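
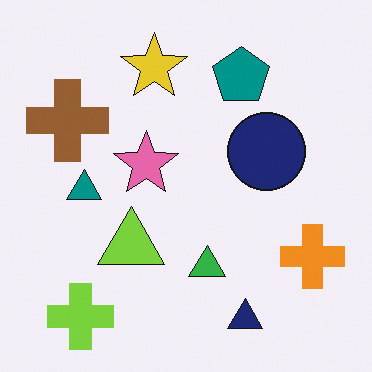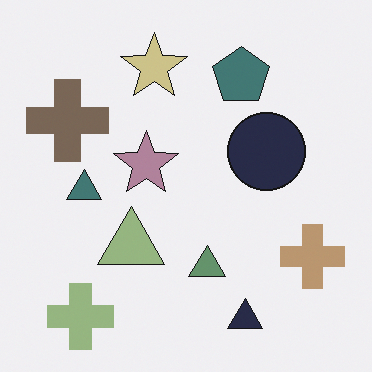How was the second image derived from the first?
The second image is the first heavily desaturated.

All colors are more muted and greyish — a global saturation change.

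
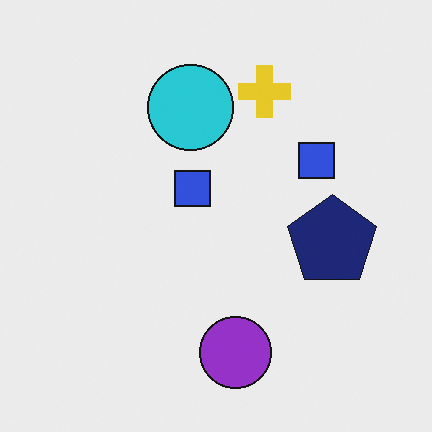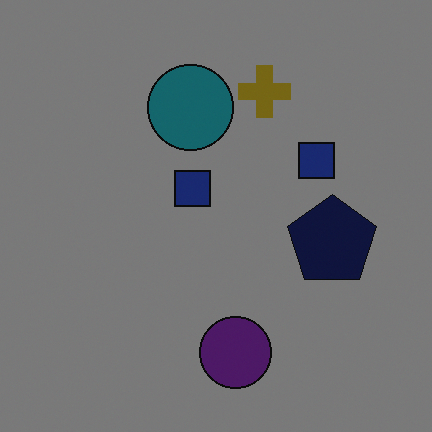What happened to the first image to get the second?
The transformation is: noticeably darkened.

Every pixel — background and shapes alike — is uniformly darkened.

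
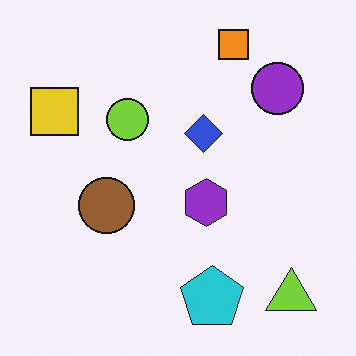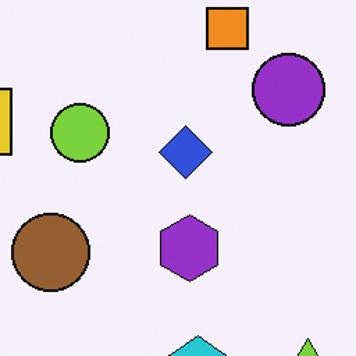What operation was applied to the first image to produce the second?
It was cropped to a modestly smaller region and rescaled.

The visible shapes are larger and the field of view is narrower; shapes near the original edges may be partly or wholly outside the frame — a crop-and-rescale.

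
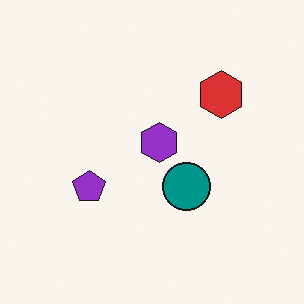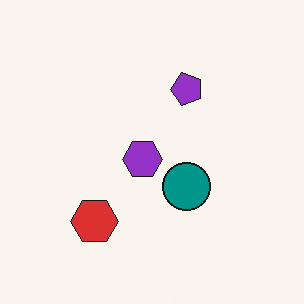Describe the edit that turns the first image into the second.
The transformation is: transposed (reflected across the top-left ↔ bottom-right diagonal).

Shapes have swapped their row and column positions — what was in the top-right is now in the bottom-left — a diagonal reflection.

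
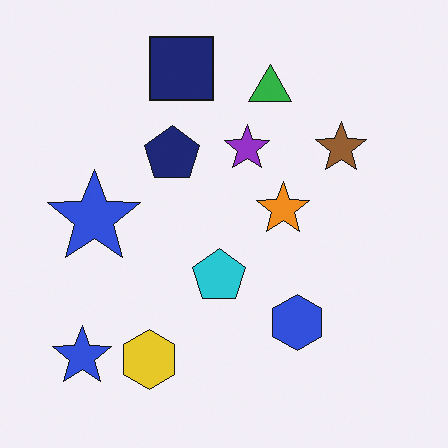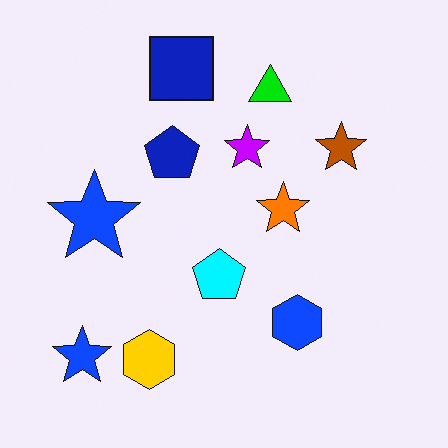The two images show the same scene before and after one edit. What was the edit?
This is the original image made much more vivid (saturation change).

All colors are more vivid — a global saturation change.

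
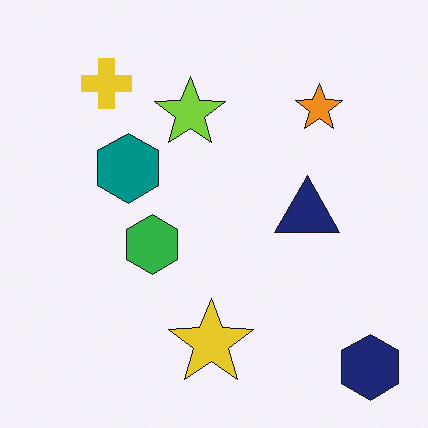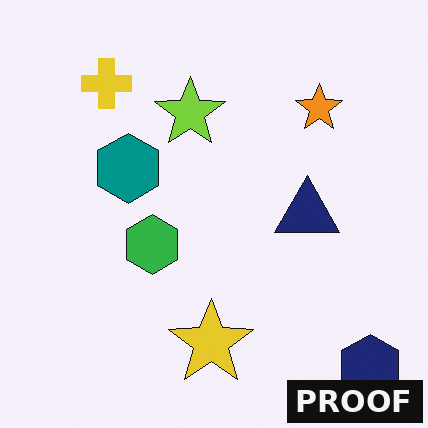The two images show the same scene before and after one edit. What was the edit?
The image was watermarked with the text "PROOF" in the lower-right corner.

A dark label reading "PROOF" appears in the lower-right corner.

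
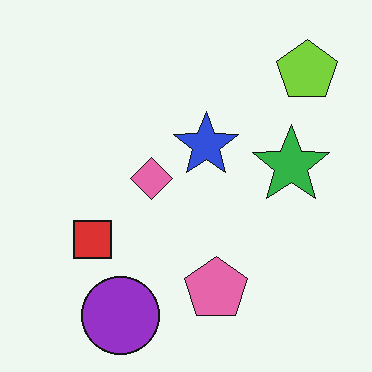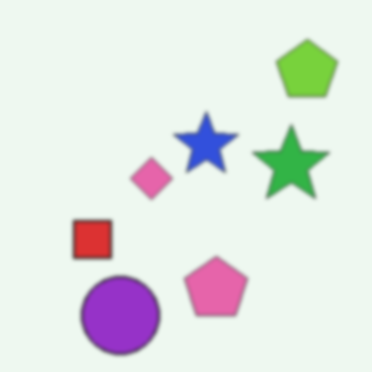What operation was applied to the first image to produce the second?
The second image is the first lightly blurred.

Shape edges and outlines are uniformly softened across the whole image.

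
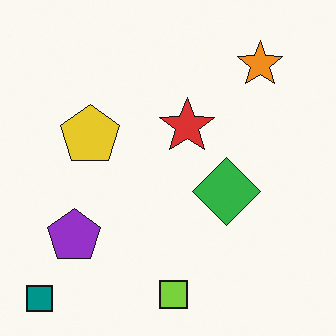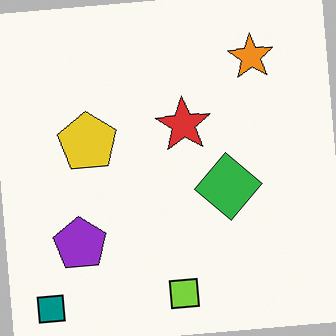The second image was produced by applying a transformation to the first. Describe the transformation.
The image was rotated counter-clockwise by a slight angle.

Every shape is tilted by the same angle and the image corners show triangular fill wedges — a whole-image rotation by a non-right angle.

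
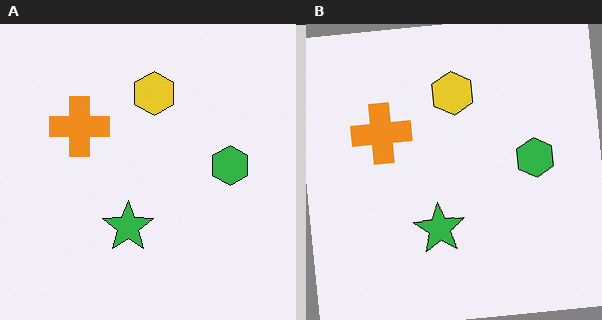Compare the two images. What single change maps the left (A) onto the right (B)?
It was rotated counter-clockwise by a few degrees.

Every shape is tilted by the same angle and the image corners show triangular fill wedges — a whole-image rotation by a non-right angle.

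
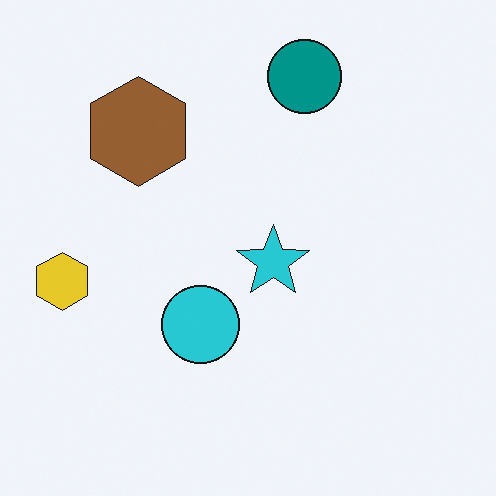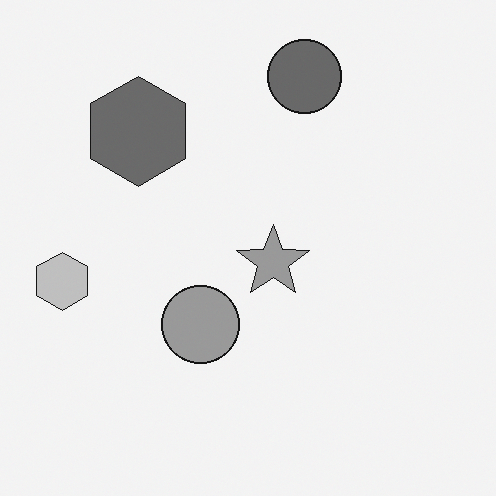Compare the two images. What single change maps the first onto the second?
It was converted to grayscale.

All color is removed — every shape is now a shade of grey.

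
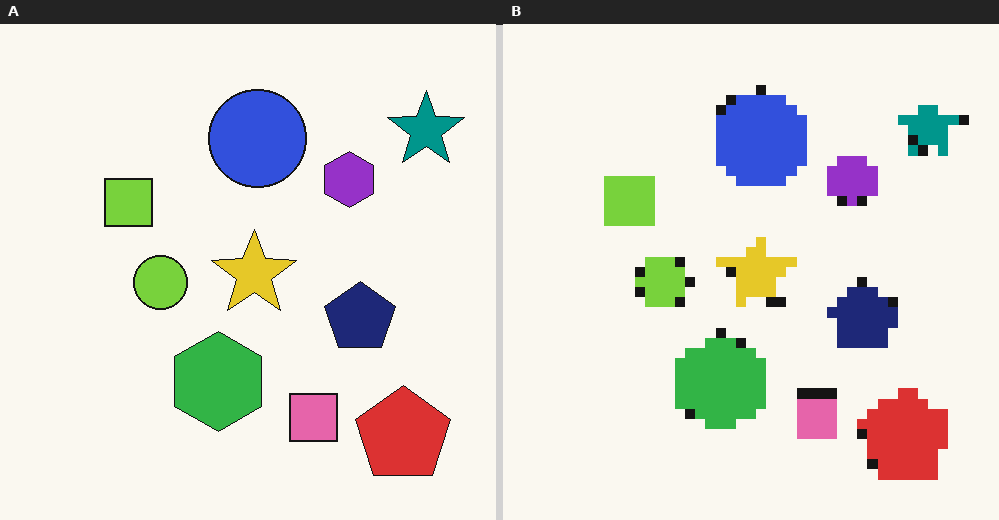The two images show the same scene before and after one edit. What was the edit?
Heavily pixelated into large blocks.

Shapes are reduced to large square blocks; fine edges and outlines are lost — a downscale-then-upscale (mosaic) effect.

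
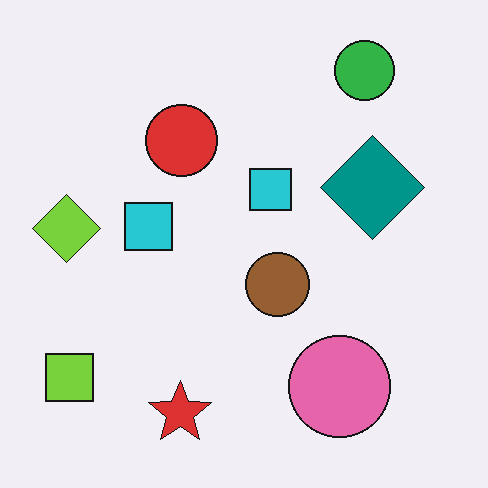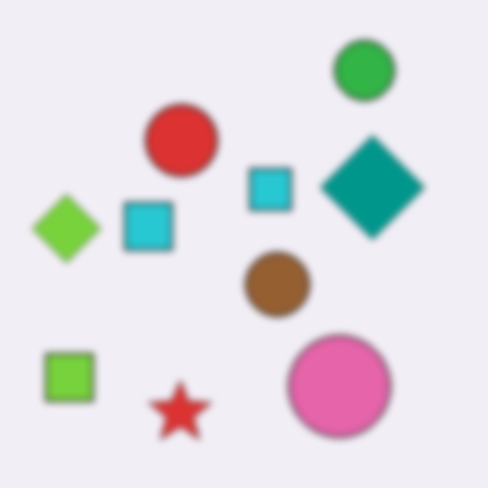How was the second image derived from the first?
This is the original image noticeably gaussian-blurred.

Shape edges and outlines are uniformly softened across the whole image.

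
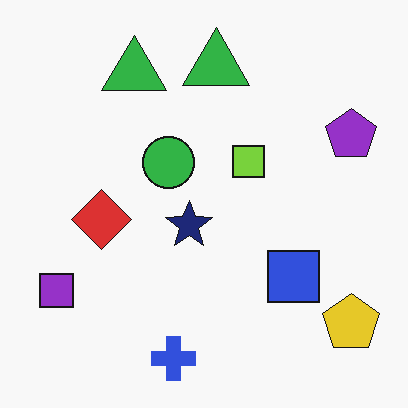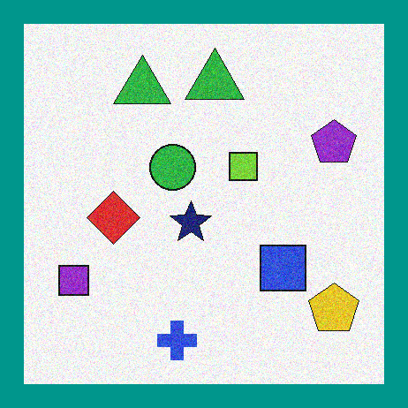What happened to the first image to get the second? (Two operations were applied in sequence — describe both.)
The image was degraded with moderate additive noise, then framed with a teal border.

Random speckle covers the whole image, including the flat background. A solid teal frame runs around the edge of the second image, with the content slightly shrunk inside it.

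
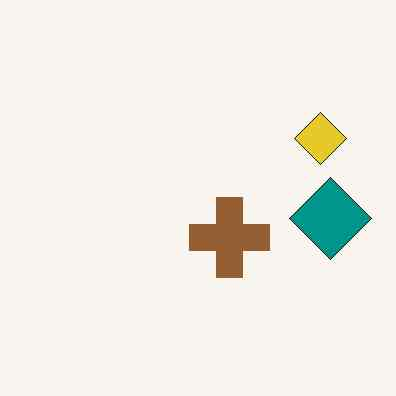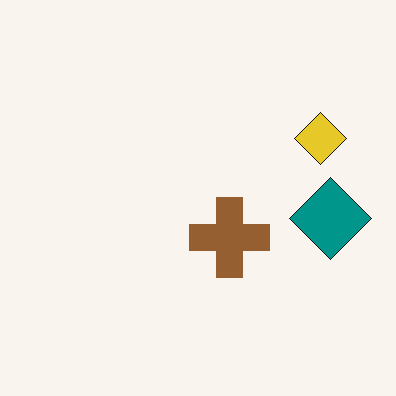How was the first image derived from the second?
This is the original image given moderate JPEG compression.

Blocky 8×8 compression artifacts appear around shape edges and the flat background shows ringing — characteristic JPEG degradation.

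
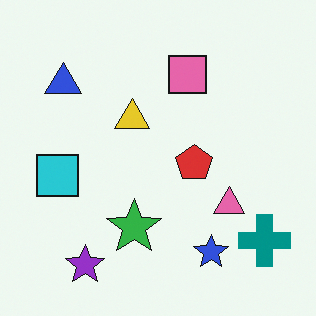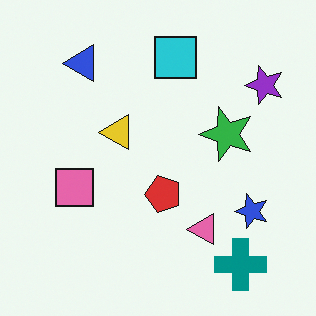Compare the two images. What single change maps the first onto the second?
Transposed (reflected across the top-left ↔ bottom-right diagonal).

Shapes have swapped their row and column positions — what was in the top-right is now in the bottom-left — a diagonal reflection.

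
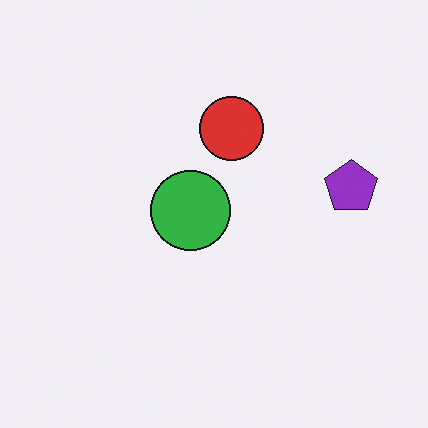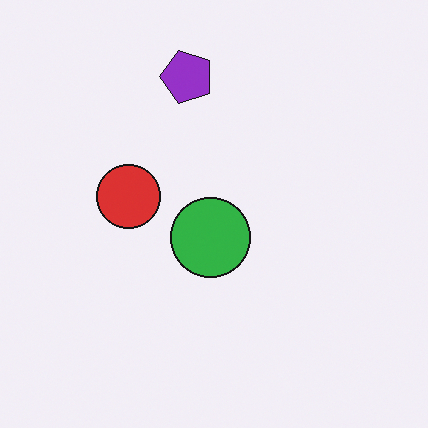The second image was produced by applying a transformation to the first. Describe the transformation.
The image was rotated 90° counter-clockwise.

The purple pentagon sits in the right of the first image and the top of the second — consistent with a whole-image 90° counter-clockwise rotation.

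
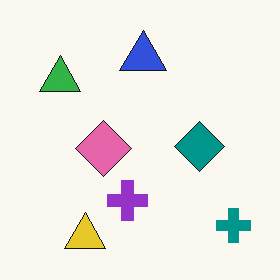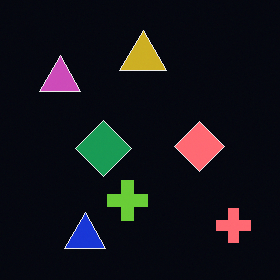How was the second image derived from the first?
It was color-inverted (negative).

The light background has become dark and every shape's color is its complement — a photographic negative.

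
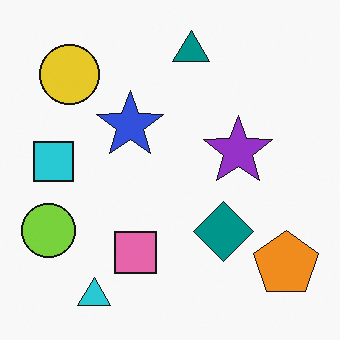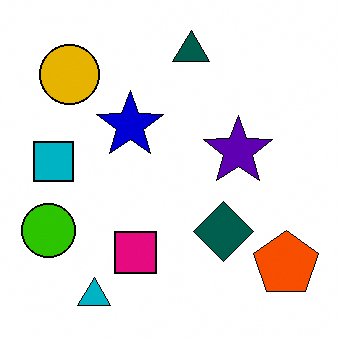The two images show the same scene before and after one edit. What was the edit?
It was boosted in contrast.

Tones are pushed away from mid-grey across the whole image — a global contrast change.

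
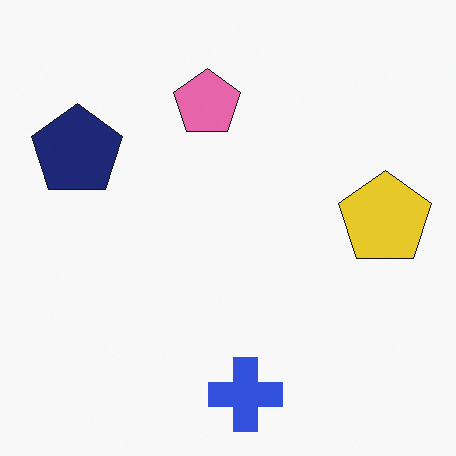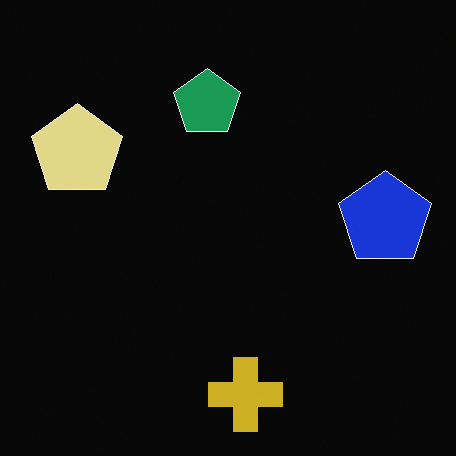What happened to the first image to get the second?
This is the original image color-inverted (negative).

The light background has become dark and every shape's color is its complement — a photographic negative.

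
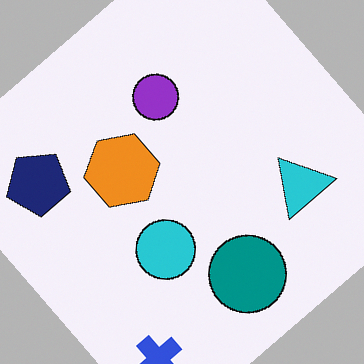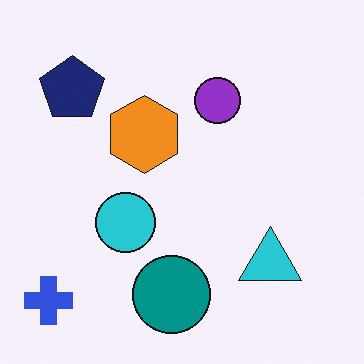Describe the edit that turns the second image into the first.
The image was rotated counter-clockwise by a large amount — several tens of degrees.

Every shape is tilted by the same angle and the image corners show triangular fill wedges — a whole-image rotation by a non-right angle.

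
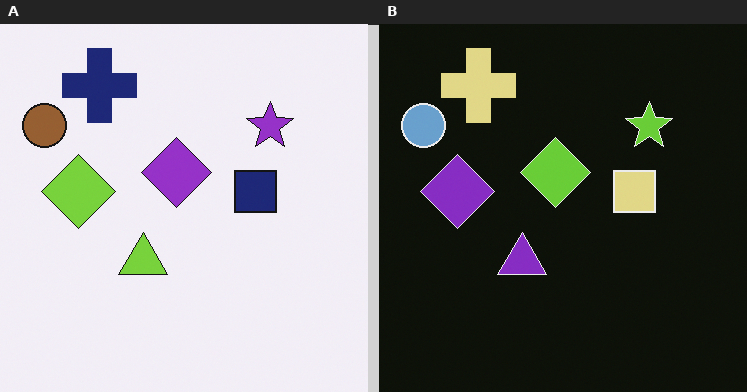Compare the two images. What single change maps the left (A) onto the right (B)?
The transformation is: color-inverted (negative).

The light background has become dark and every shape's color is its complement — a photographic negative.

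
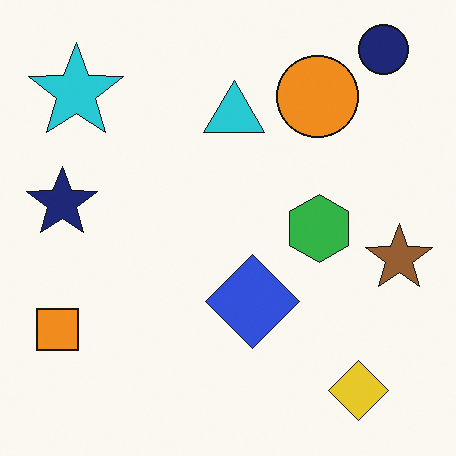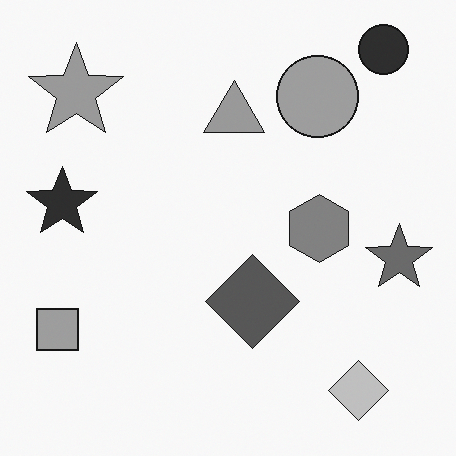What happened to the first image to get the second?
The second image is the first converted to grayscale.

All color is removed — every shape is now a shade of grey.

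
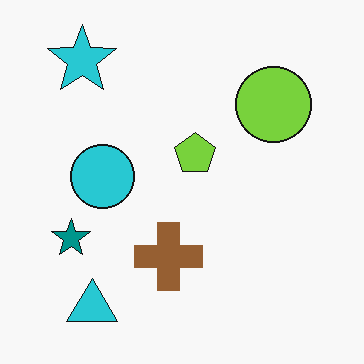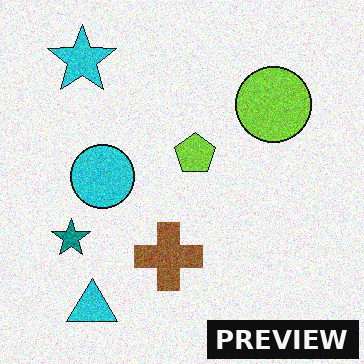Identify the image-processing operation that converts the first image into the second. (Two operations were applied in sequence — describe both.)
This is the original image degraded with moderate additive noise, then watermarked with the text "PREVIEW" in the lower-right corner.

Random speckle covers the whole image, including the flat background. A dark label reading "PREVIEW" appears in the lower-right corner.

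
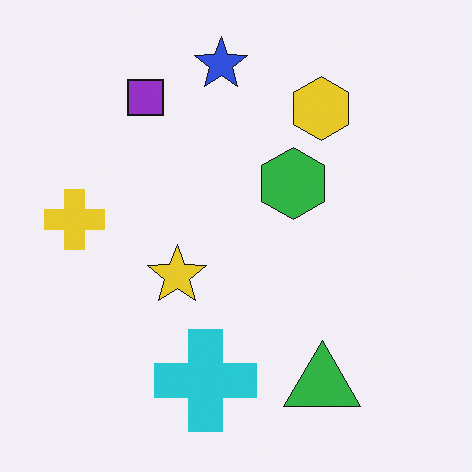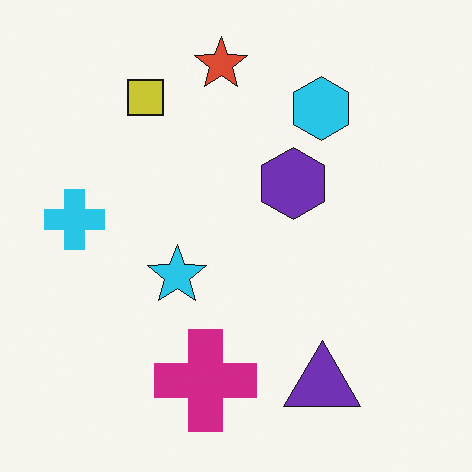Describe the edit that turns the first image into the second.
The second image is the first hue-shifted through roughly a third of the color wheel.

Every shape's color has rotated by the same amount around the hue wheel — a uniform hue shift.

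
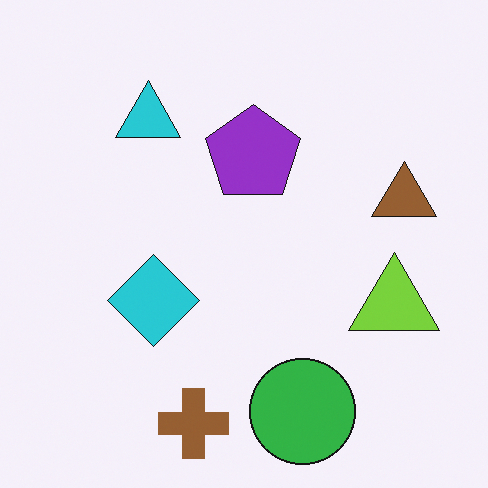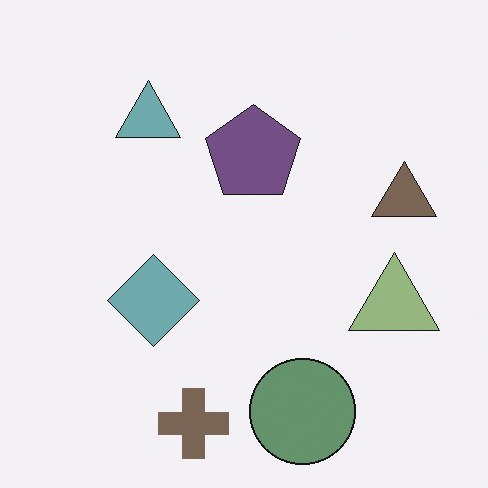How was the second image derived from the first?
This is the original image heavily desaturated.

All colors are more muted and greyish — a global saturation change.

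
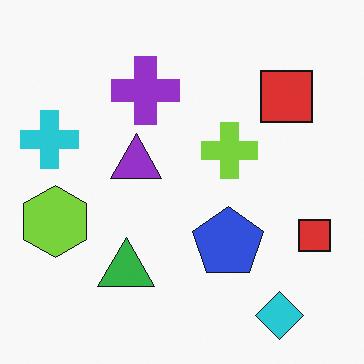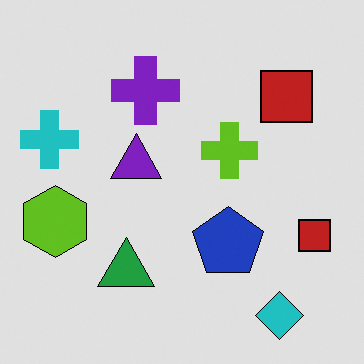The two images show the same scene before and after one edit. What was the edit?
The image was moderately posterized.

Each flat color has snapped to a coarser quantized level — most visibly, the near-white background has dropped to a flat grey.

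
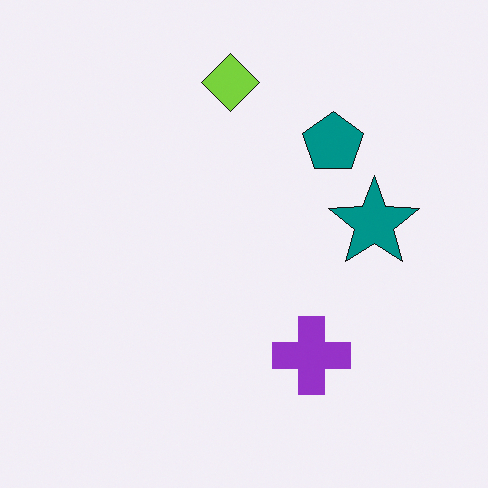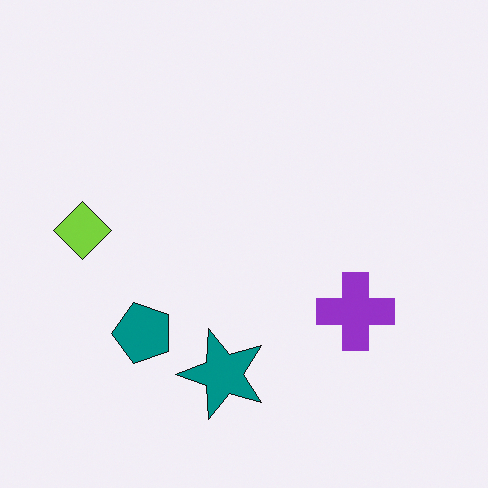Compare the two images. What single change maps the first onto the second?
The image was transposed (reflected across the top-left ↔ bottom-right diagonal).

Shapes have swapped their row and column positions — what was in the top-right is now in the bottom-left — a diagonal reflection.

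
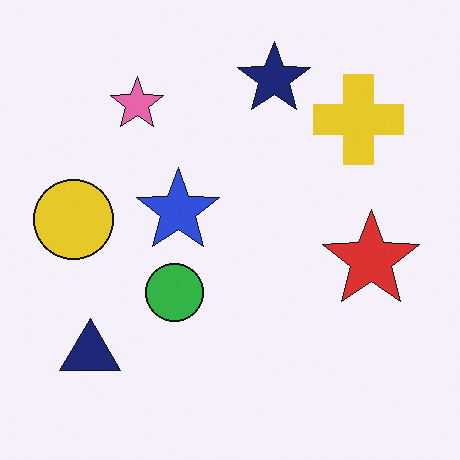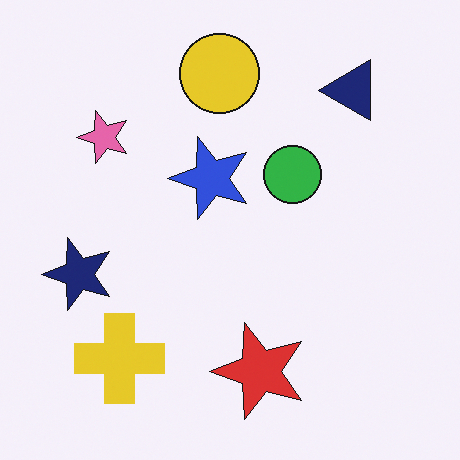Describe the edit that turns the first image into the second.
The transformation is: transposed (reflected across the top-left ↔ bottom-right diagonal).

Shapes have swapped their row and column positions — what was in the top-right is now in the bottom-left — a diagonal reflection.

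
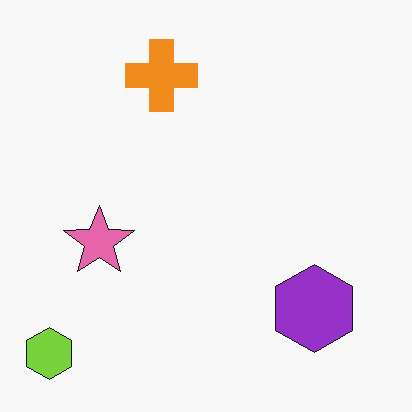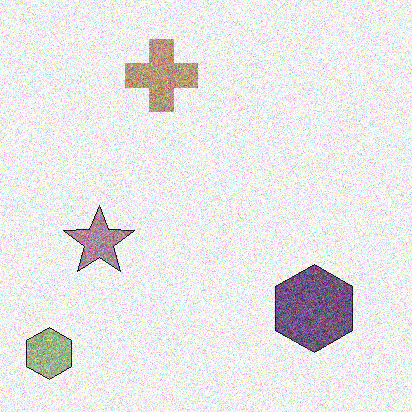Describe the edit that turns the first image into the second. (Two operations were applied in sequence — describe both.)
It was heavily desaturated, then degraded with strong gaussian noise.

All colors are more muted and greyish — a global saturation change. Random speckle covers the whole image, including the flat background.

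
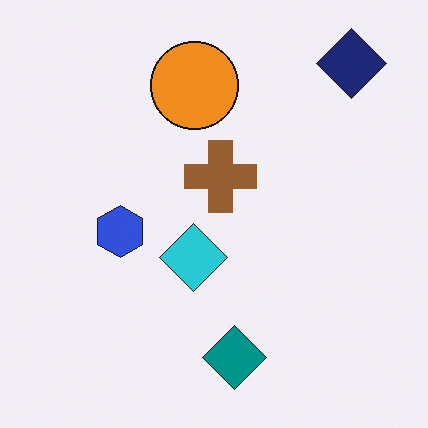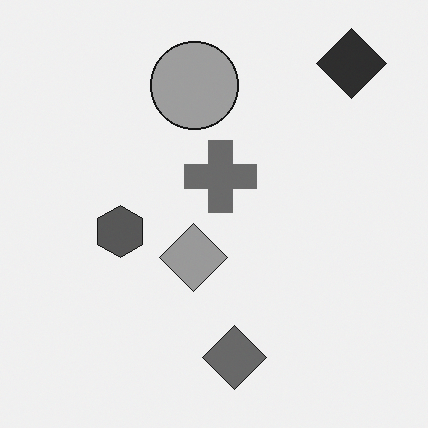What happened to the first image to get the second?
The image was converted to grayscale.

All color is removed — every shape is now a shade of grey.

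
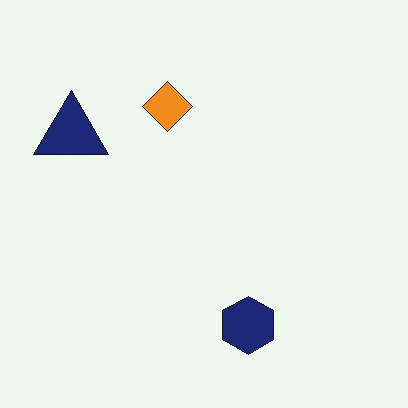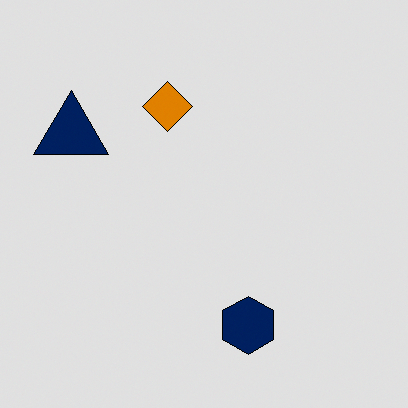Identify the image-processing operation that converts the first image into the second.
The image was moderately posterized.

Each flat color has snapped to a coarser quantized level — most visibly, the near-white background has dropped to a flat grey.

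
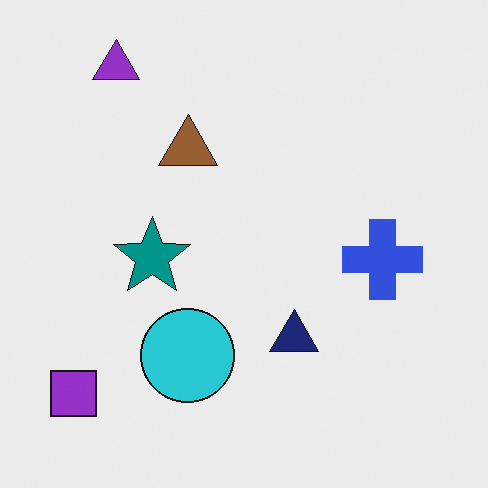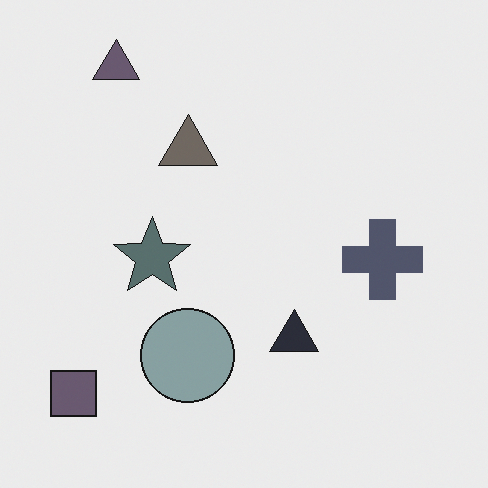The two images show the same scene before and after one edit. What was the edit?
The transformation is: made much more muted (saturation change).

All colors are more muted and greyish — a global saturation change.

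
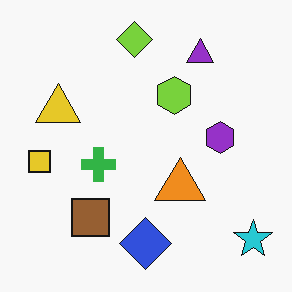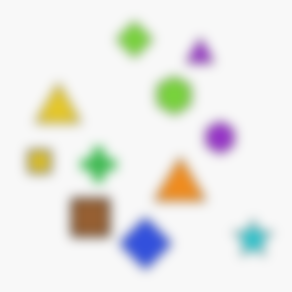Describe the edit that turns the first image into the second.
The transformation is: heavily blurred.

Shape edges and outlines are uniformly softened across the whole image.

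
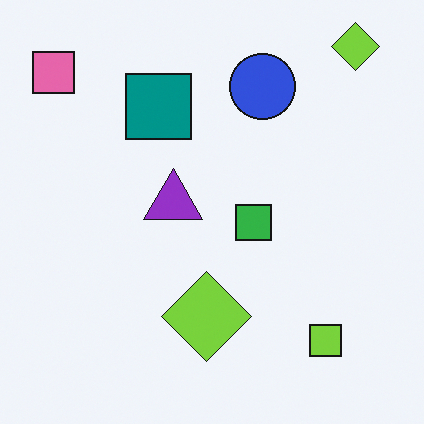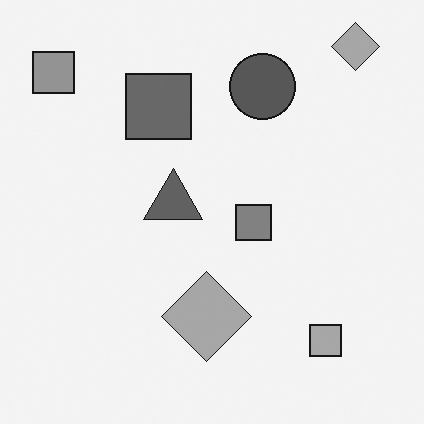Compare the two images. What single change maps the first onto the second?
The second image is the first converted to grayscale.

All color is removed — every shape is now a shade of grey.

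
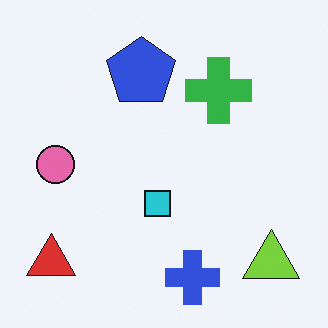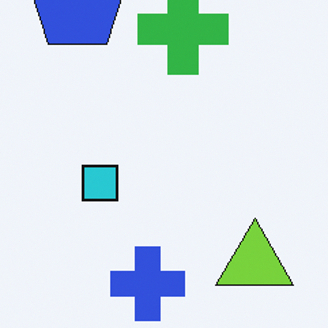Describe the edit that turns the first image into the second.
This is the original image cropped slightly and scaled back up.

The visible shapes are larger and the field of view is narrower; shapes near the original edges may be partly or wholly outside the frame — a crop-and-rescale.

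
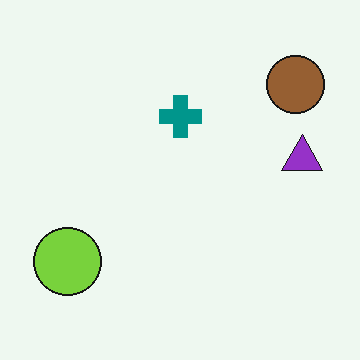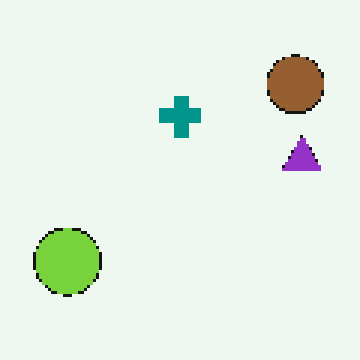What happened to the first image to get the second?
The transformation is: lightly pixelated (a mild mosaic effect).

Shapes are reduced to large square blocks; fine edges and outlines are lost — a downscale-then-upscale (mosaic) effect.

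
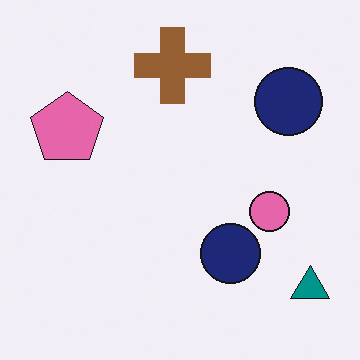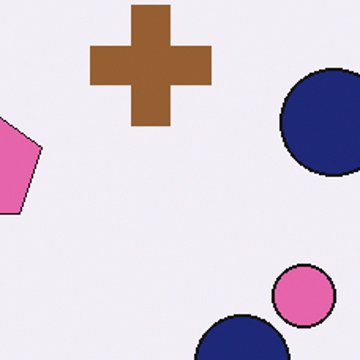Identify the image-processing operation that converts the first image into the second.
This is the original image cropped to a modestly smaller region and rescaled.

The visible shapes are larger and the field of view is narrower; shapes near the original edges may be partly or wholly outside the frame — a crop-and-rescale.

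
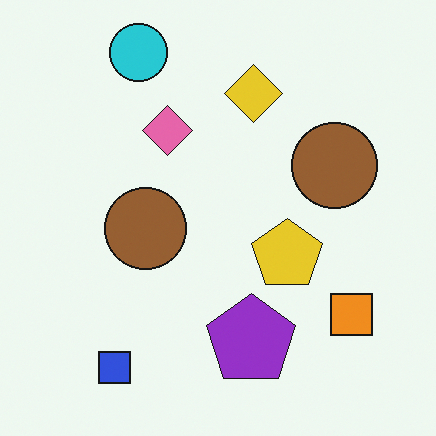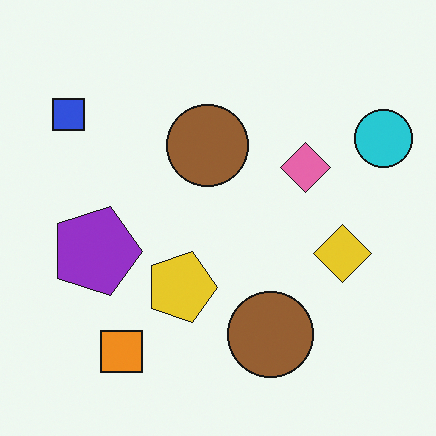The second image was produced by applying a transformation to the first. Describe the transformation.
Rotated 90° clockwise.

The cyan circle sits in the top-left of the first image and the top-right of the second — consistent with a whole-image 90° clockwise rotation.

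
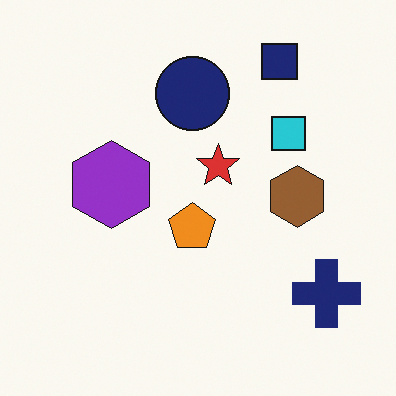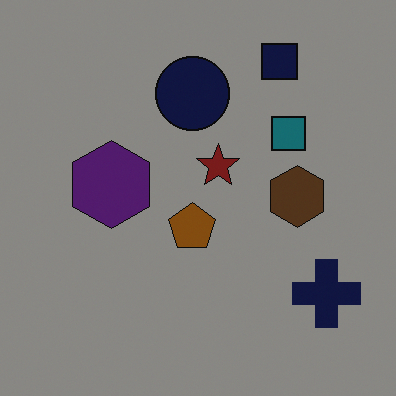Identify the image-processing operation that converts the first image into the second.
The transformation is: substantially darkened.

Every pixel — background and shapes alike — is uniformly darkened.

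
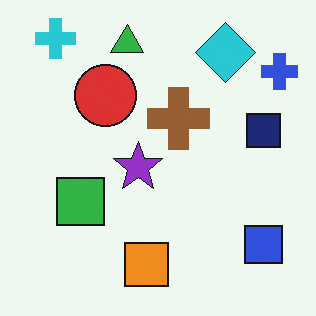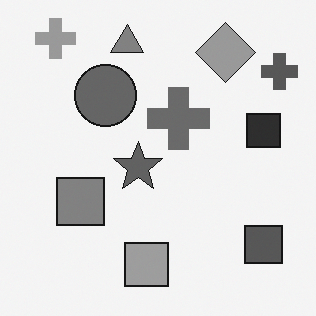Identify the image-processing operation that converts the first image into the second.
This is the original image converted to grayscale.

All color is removed — every shape is now a shade of grey.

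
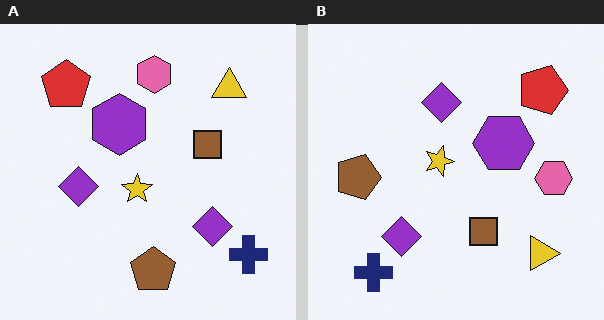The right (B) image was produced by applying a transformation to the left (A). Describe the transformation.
The right (B) image is the left (A) rotated 90° clockwise.

The navy cross sits in the bottom-right of the left (A) image and the bottom-left of the right (B) — consistent with a whole-image 90° clockwise rotation.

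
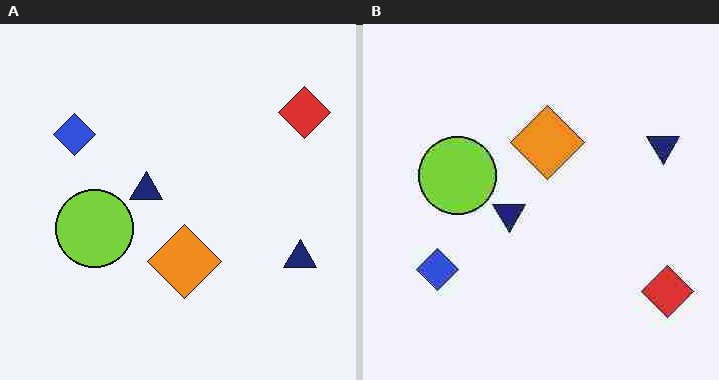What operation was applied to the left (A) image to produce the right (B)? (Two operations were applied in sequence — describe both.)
Flipped vertically (top ↔ bottom), then heavily JPEG-compressed with obvious blocking artifacts.

The red diamond is in the top-right of the left (A) image and the bottom-right of the right (B) — shapes on opposite sides of the horizontal midline have swapped in a mirror flip. Blocky 8×8 compression artifacts appear around shape edges and the flat background shows ringing — characteristic JPEG degradation.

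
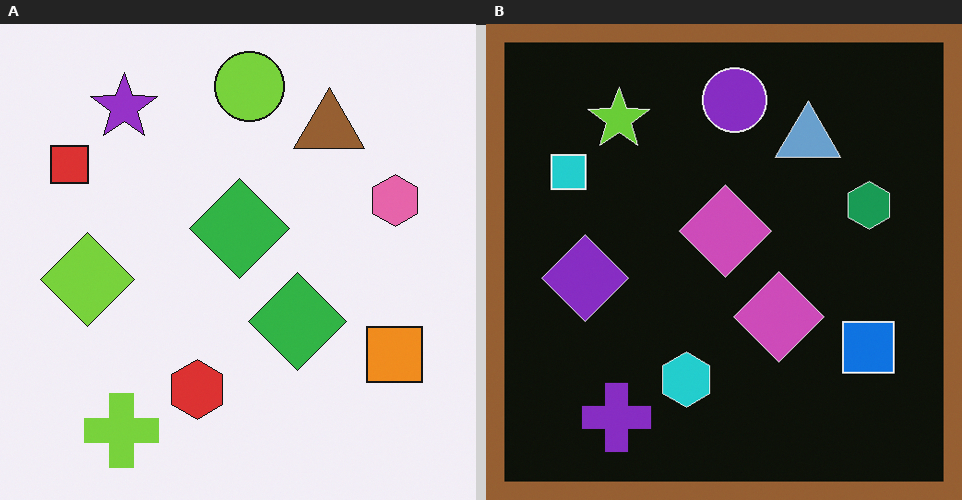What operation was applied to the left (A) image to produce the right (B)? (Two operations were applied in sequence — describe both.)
Color-inverted (negative), then framed with a brown border.

The light background has become dark and every shape's color is its complement — a photographic negative. A solid brown frame runs around the edge of the right (B) image, with the content slightly shrunk inside it.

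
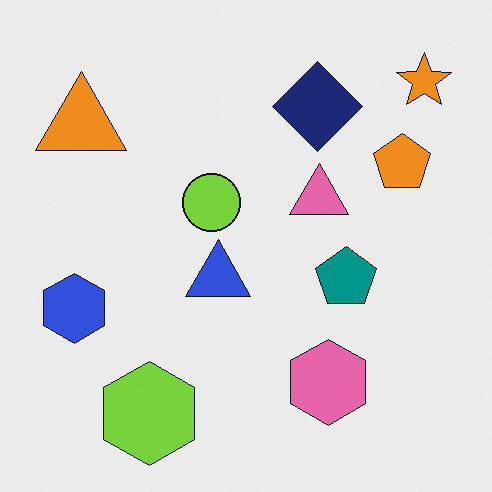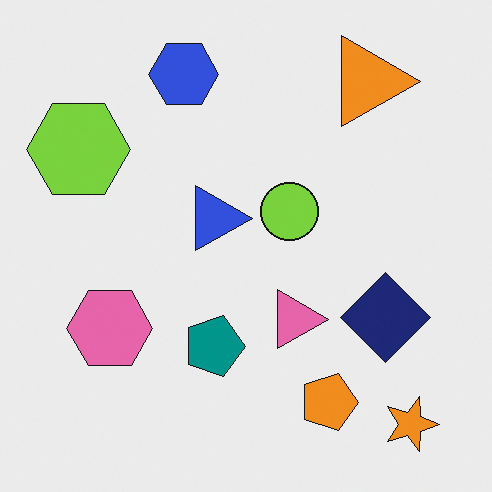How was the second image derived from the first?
Rotated 90° clockwise.

The orange star sits in the top-right of the first image and the bottom-right of the second — consistent with a whole-image 90° clockwise rotation.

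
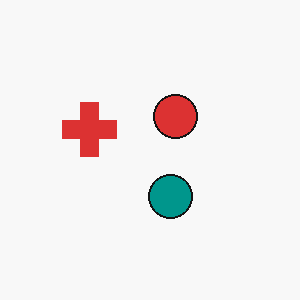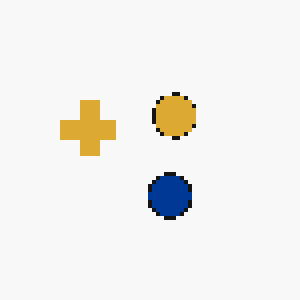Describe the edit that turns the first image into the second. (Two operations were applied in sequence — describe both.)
It was lightly pixelated (a mild mosaic effect), then hue-shifted slightly.

Shapes are reduced to large square blocks; fine edges and outlines are lost — a downscale-then-upscale (mosaic) effect. Every shape's color has rotated by the same amount around the hue wheel — a uniform hue shift.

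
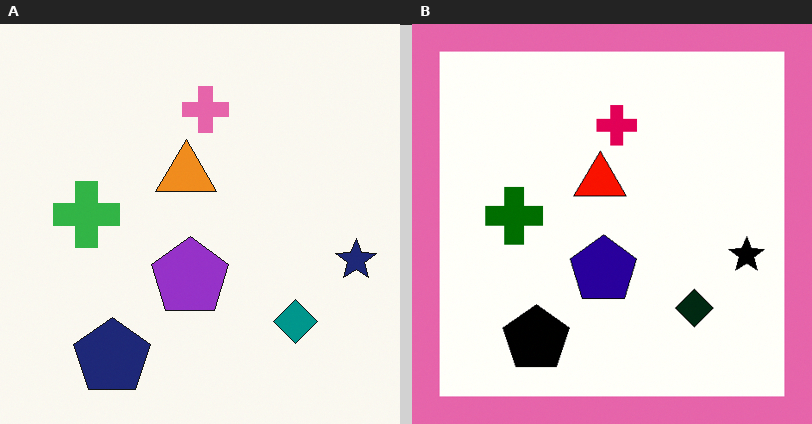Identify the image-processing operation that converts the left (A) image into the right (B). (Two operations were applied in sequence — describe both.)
It was given much higher contrast, then framed with a pink border.

Tones are pushed away from mid-grey across the whole image — a global contrast change. A solid pink frame runs around the edge of the right (B) image, with the content slightly shrunk inside it.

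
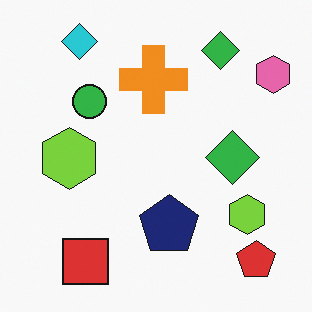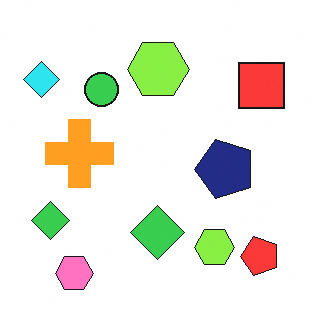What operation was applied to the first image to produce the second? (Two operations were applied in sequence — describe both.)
The second image is the first slightly brightened, then transposed (reflected across the top-left ↔ bottom-right diagonal).

Every pixel — background and shapes alike — is uniformly brightened. Shapes have swapped their row and column positions — what was in the top-right is now in the bottom-left — a diagonal reflection.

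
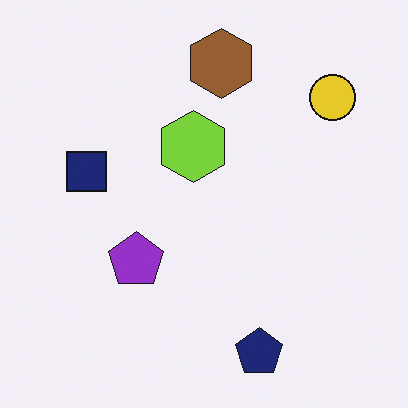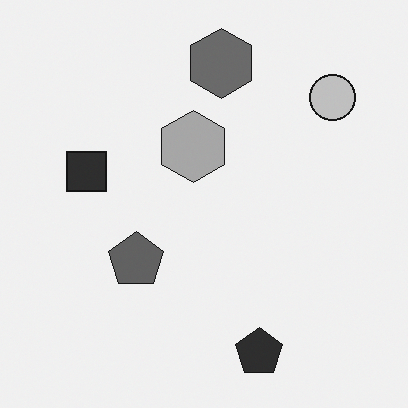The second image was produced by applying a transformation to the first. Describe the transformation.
The second image is the first converted to grayscale.

All color is removed — every shape is now a shade of grey.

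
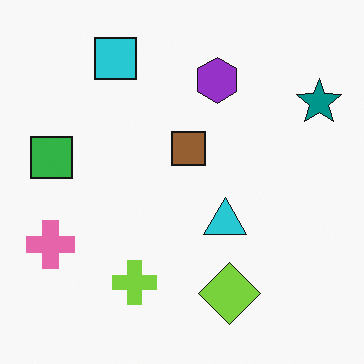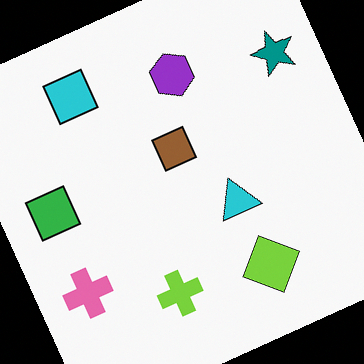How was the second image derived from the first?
The second image is the first rotated counter-clockwise by a moderate amount.

Every shape is tilted by the same angle and the image corners show triangular fill wedges — a whole-image rotation by a non-right angle.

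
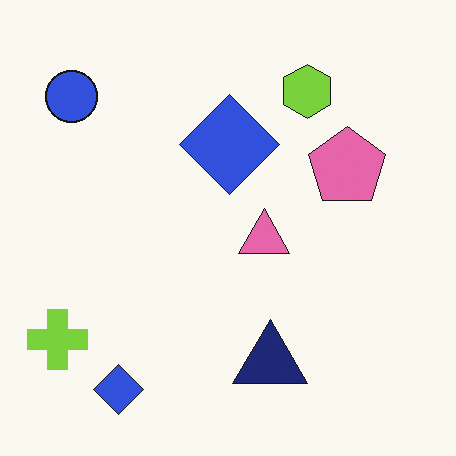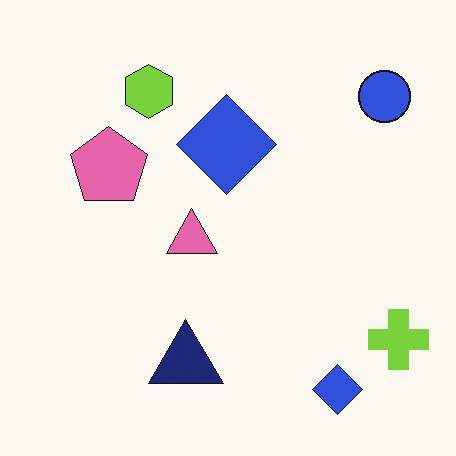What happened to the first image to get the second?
It was flipped horizontally (left ↔ right).

The lime cross is in the bottom-left of the first image and the bottom-right of the second — shapes on opposite sides of the vertical midline have swapped in a mirror flip.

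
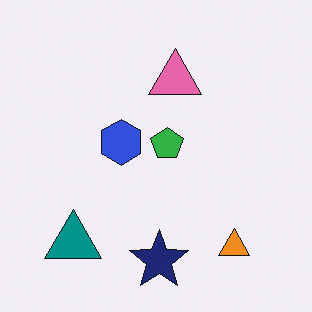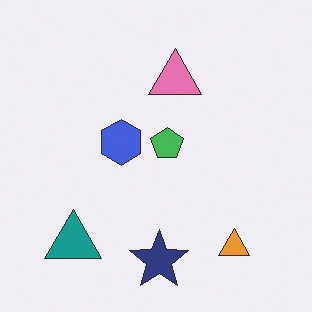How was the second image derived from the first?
It was given slightly reduced contrast.

Tones are pushed toward mid-grey across the whole image — a global contrast change.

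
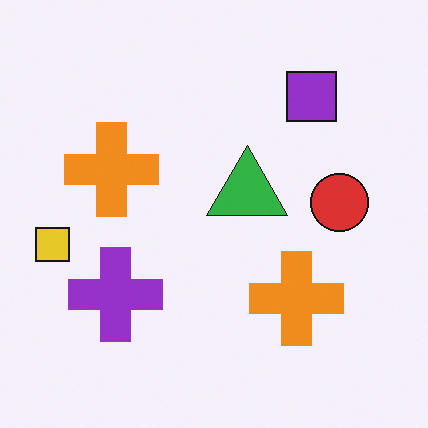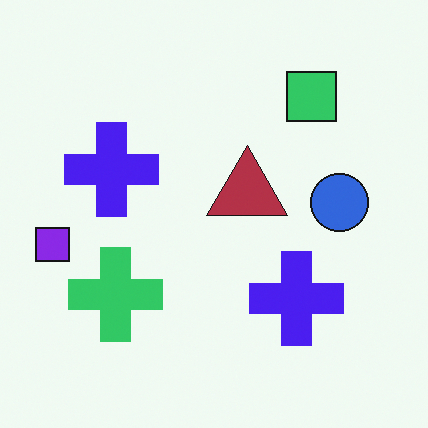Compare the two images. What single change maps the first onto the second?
This is the original image hue-shifted by a large amount.

Every shape's color has rotated by the same amount around the hue wheel — a uniform hue shift.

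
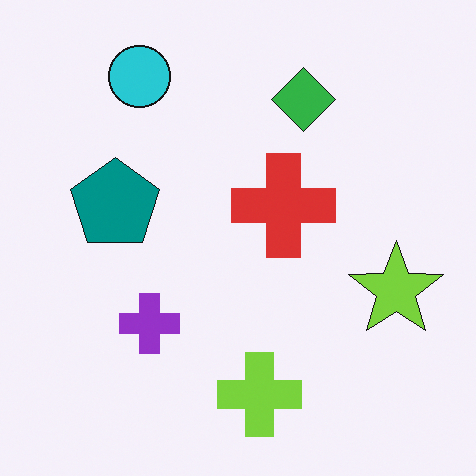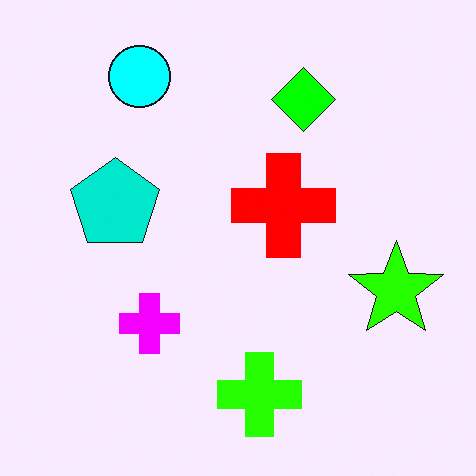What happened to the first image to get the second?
It was made much more vivid (saturation change).

All colors are more vivid — a global saturation change.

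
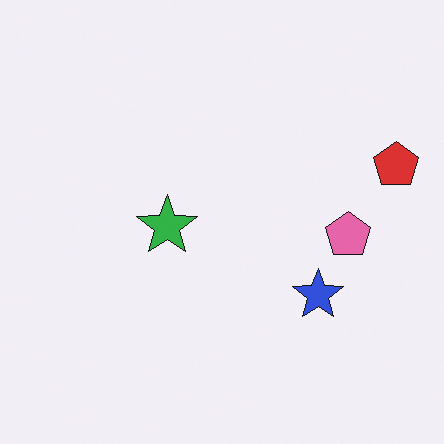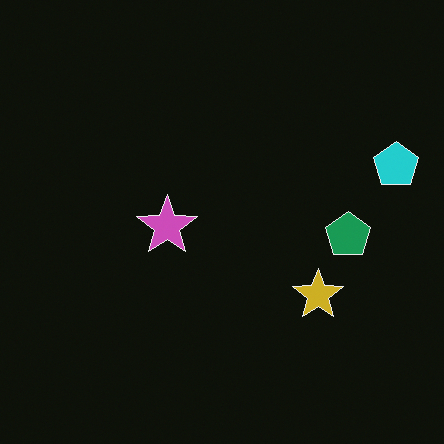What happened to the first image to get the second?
The image was color-inverted (negative).

The light background has become dark and every shape's color is its complement — a photographic negative.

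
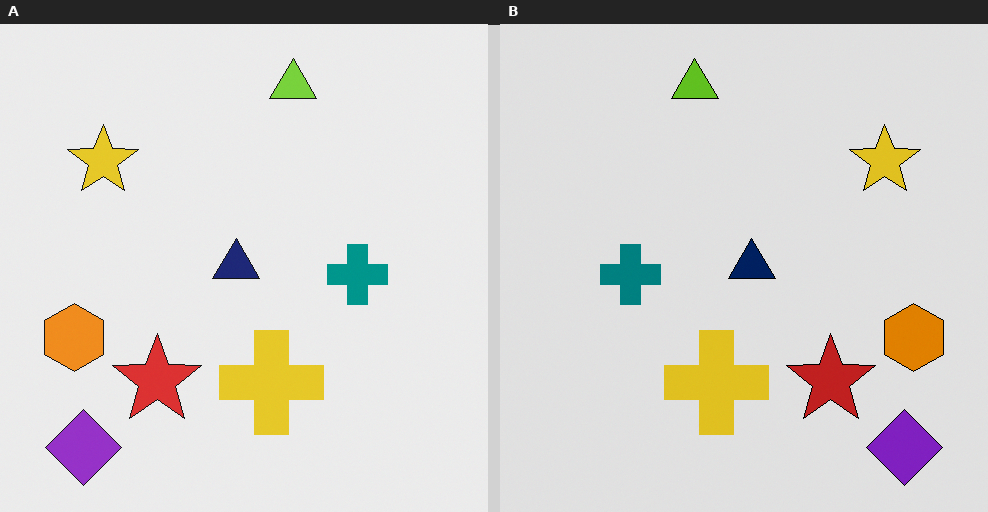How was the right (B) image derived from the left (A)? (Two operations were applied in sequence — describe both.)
Flipped horizontally (left ↔ right), then posterized to a reduced palette.

The orange hexagon is in the left of the left (A) image and the right of the right (B) — shapes on opposite sides of the vertical midline have swapped in a mirror flip. Each flat color has snapped to a coarser quantized level — most visibly, the near-white background has dropped to a flat grey.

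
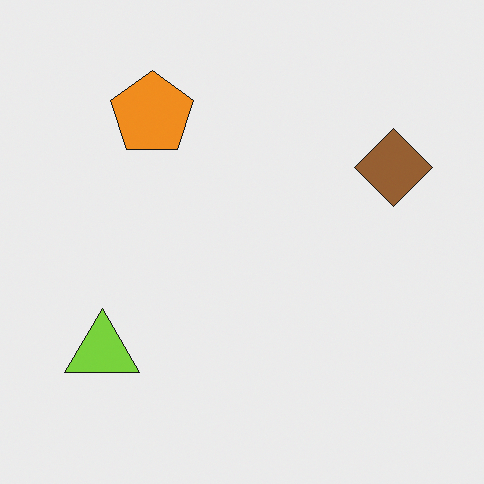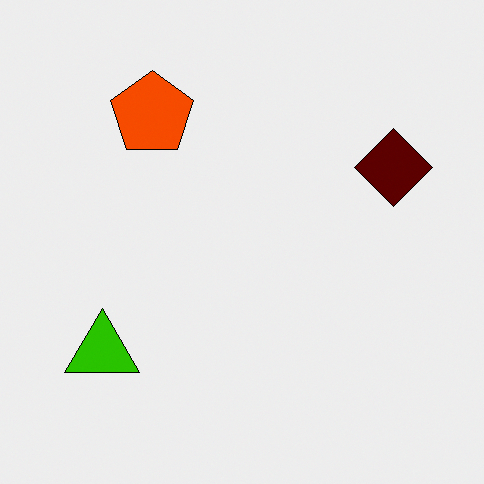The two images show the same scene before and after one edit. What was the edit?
The image was boosted in contrast.

Tones are pushed away from mid-grey across the whole image — a global contrast change.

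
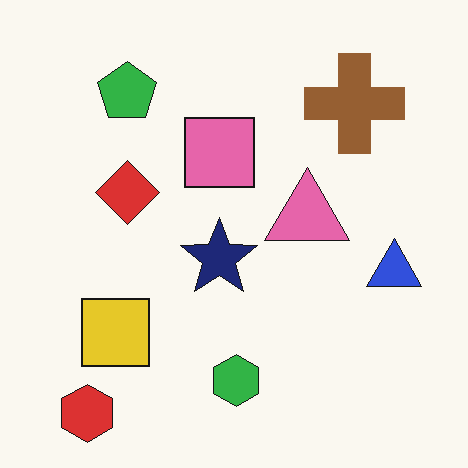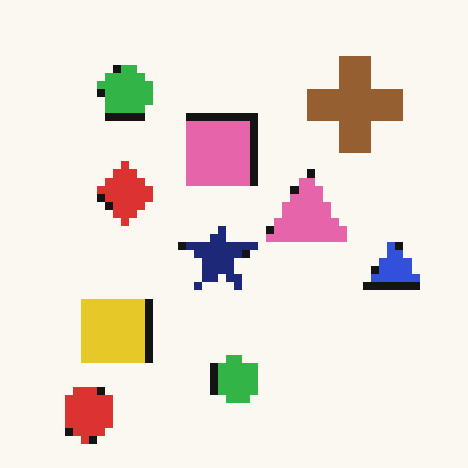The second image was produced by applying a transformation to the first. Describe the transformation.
The second image is the first pixelated into visible square blocks.

Shapes are reduced to large square blocks; fine edges and outlines are lost — a downscale-then-upscale (mosaic) effect.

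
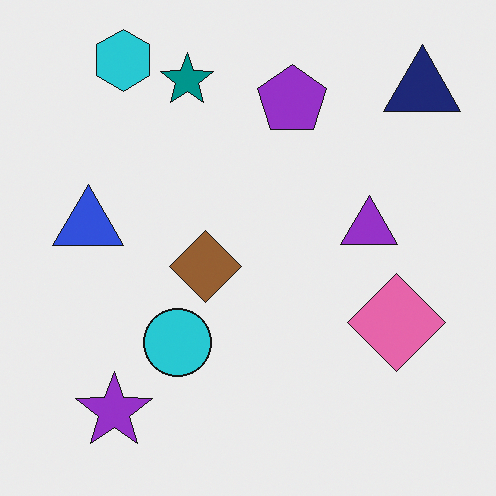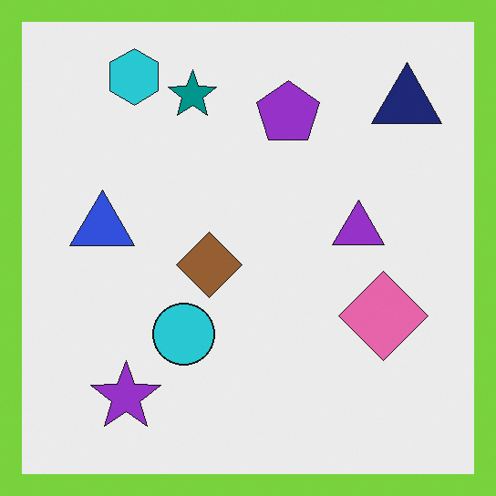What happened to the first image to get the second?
The second image is the first framed with a lime border.

A solid lime frame runs around the edge of the second image, with the content slightly shrunk inside it.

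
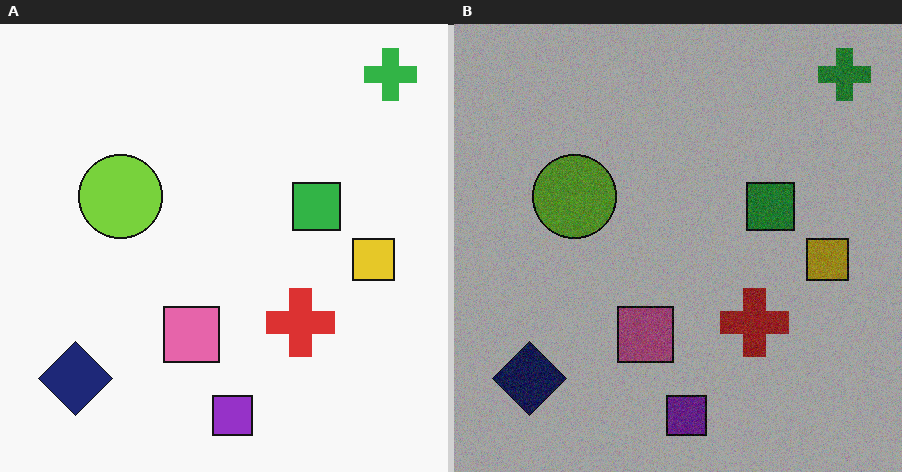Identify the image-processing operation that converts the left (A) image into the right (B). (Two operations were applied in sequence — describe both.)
This is the original image degraded with moderate additive noise, then darkened a lot.

Random speckle covers the whole image, including the flat background. Every pixel — background and shapes alike — is uniformly darkened.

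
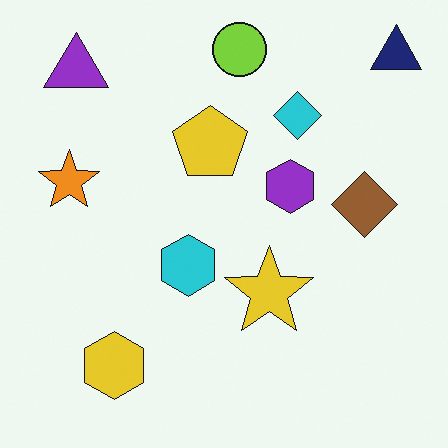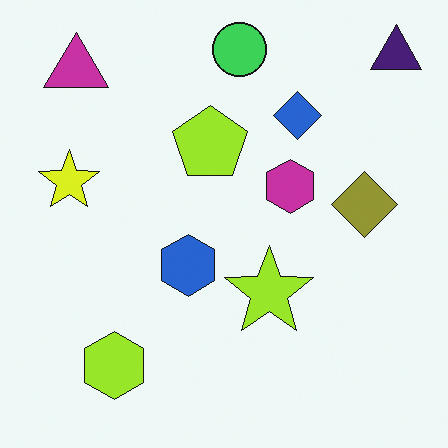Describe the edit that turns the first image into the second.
The transformation is: hue-shifted by a small amount.

Every shape's color has rotated by the same amount around the hue wheel — a uniform hue shift.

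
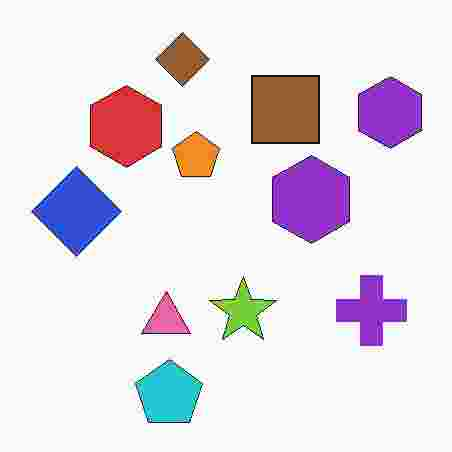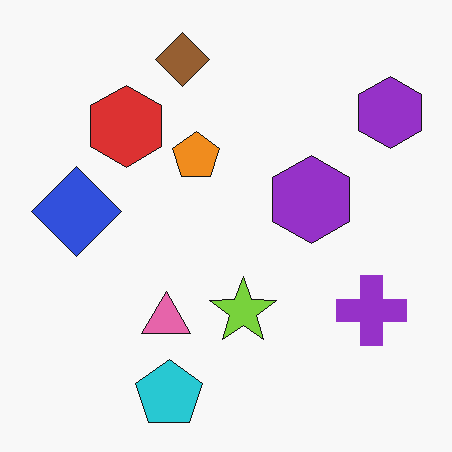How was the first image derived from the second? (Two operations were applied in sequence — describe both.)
This is the original image degraded with heavy JPEG compression, then overlaid with an additional brown square.

Blocky 8×8 compression artifacts appear around shape edges and the flat background shows ringing — characteristic JPEG degradation. A brown square appears in the first image that is absent from the second.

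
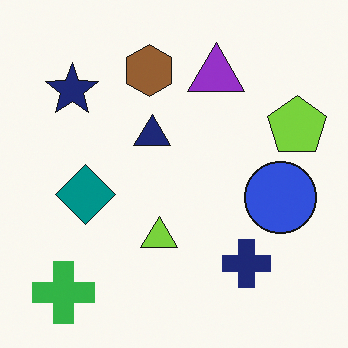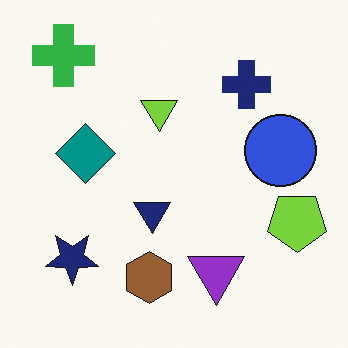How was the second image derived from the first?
The transformation is: flipped vertically (top ↔ bottom).

The green cross is in the bottom-left of the first image and the top-left of the second — shapes on opposite sides of the horizontal midline have swapped in a mirror flip.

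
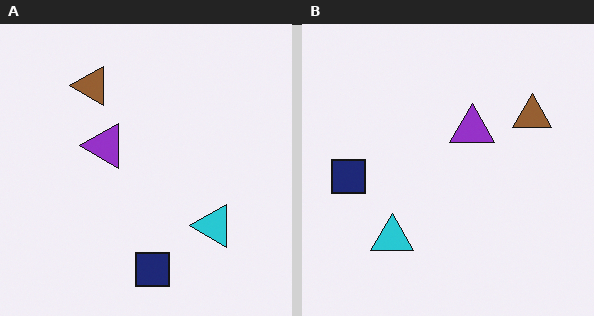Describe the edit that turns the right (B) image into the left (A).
Rotated 90° counter-clockwise.

The navy square sits in the left of the right (B) image and the bottom of the left (A) — consistent with a whole-image 90° counter-clockwise rotation.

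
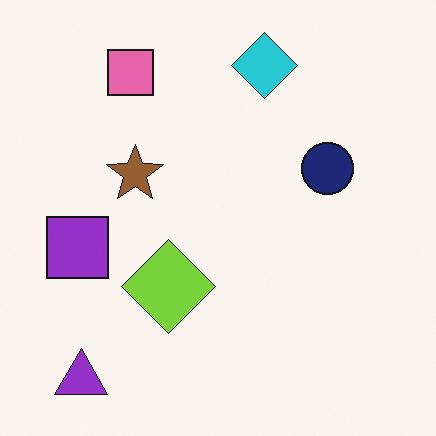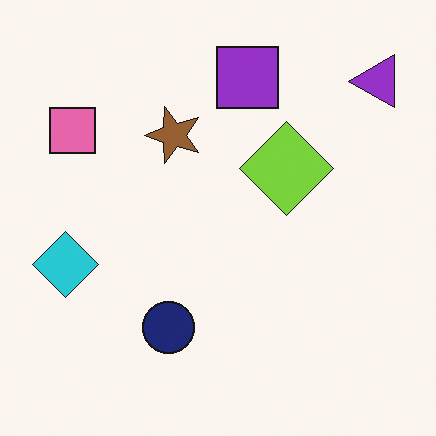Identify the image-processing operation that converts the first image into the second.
Transposed (reflected across the top-left ↔ bottom-right diagonal).

Shapes have swapped their row and column positions — what was in the top-right is now in the bottom-left — a diagonal reflection.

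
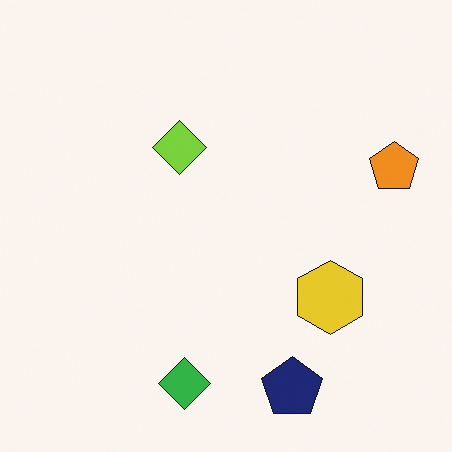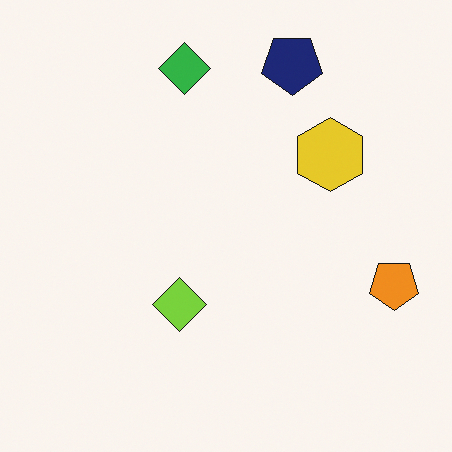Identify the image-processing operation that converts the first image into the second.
The second image is the first flipped vertically (top ↔ bottom).

The navy pentagon is in the bottom of the first image and the top of the second — shapes on opposite sides of the horizontal midline have swapped in a mirror flip.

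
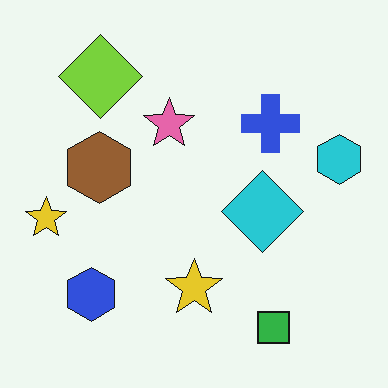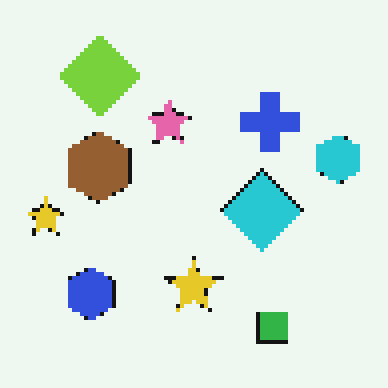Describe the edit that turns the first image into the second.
Lightly pixelated (a mild mosaic effect).

Shapes are reduced to large square blocks; fine edges and outlines are lost — a downscale-then-upscale (mosaic) effect.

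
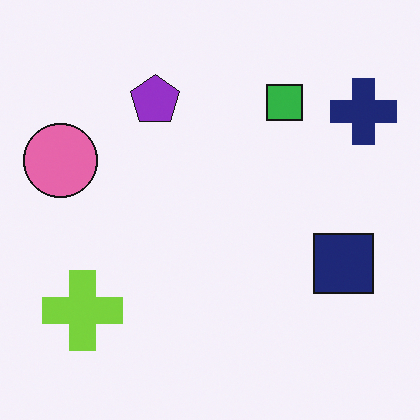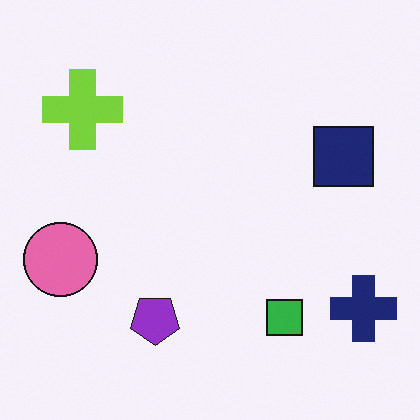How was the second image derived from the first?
The image was flipped vertically (top ↔ bottom).

The purple pentagon is in the top of the first image and the bottom of the second — shapes on opposite sides of the horizontal midline have swapped in a mirror flip.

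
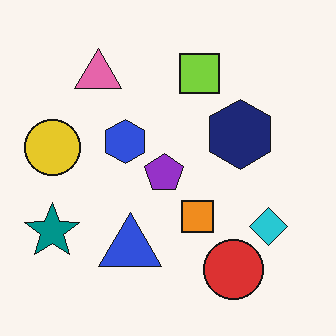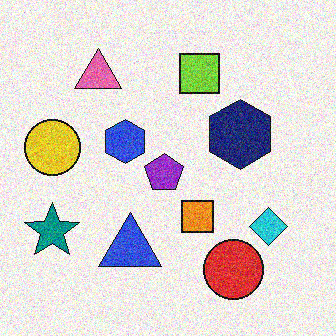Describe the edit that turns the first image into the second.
This is the original image degraded with visible gaussian noise.

Random speckle covers the whole image, including the flat background.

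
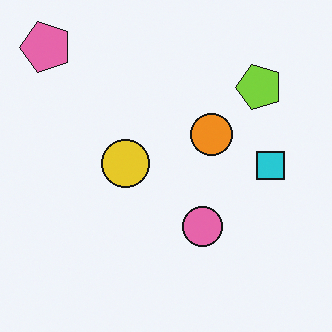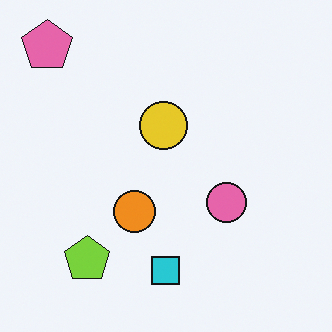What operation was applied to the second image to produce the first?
This is the original image transposed (reflected across the top-left ↔ bottom-right diagonal).

Shapes have swapped their row and column positions — what was in the top-right is now in the bottom-left — a diagonal reflection.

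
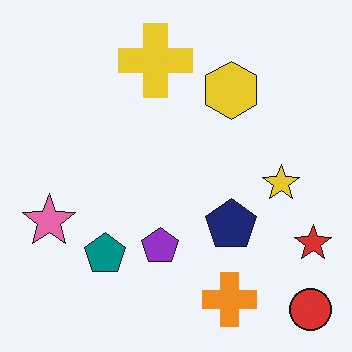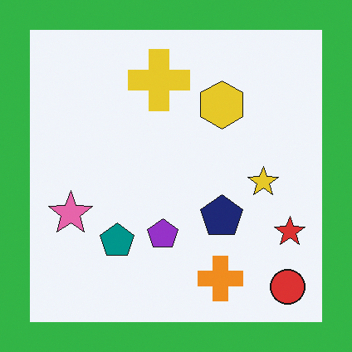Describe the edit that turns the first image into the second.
The second image is the first framed with a green border.

A solid green frame runs around the edge of the second image, with the content slightly shrunk inside it.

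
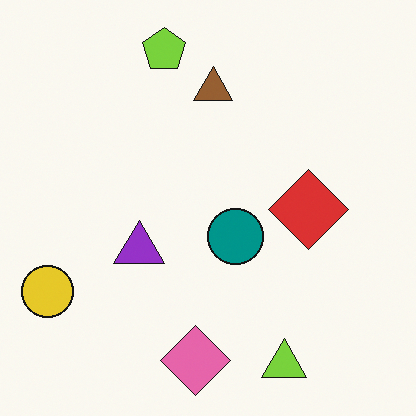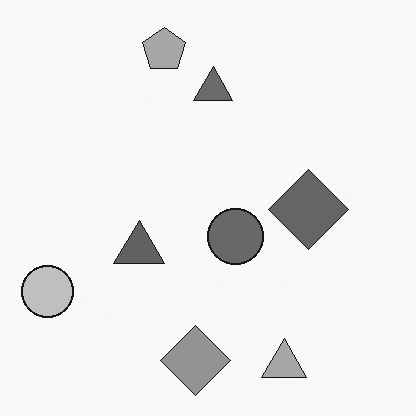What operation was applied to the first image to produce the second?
The second image is the first converted to grayscale.

All color is removed — every shape is now a shade of grey.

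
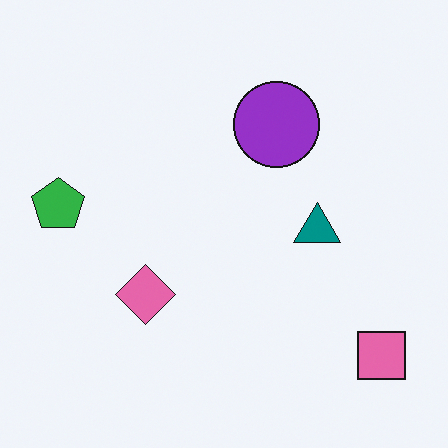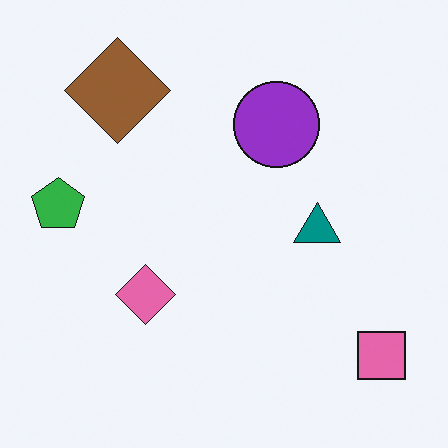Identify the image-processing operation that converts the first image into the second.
The second image is the first overlaid with an additional brown diamond.

A brown diamond appears in the second image that is absent from the first.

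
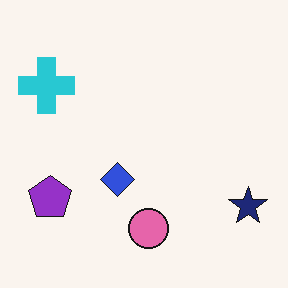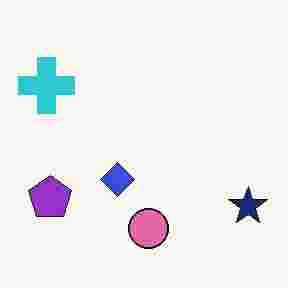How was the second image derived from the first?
It was heavily JPEG-compressed with obvious blocking artifacts.

Blocky 8×8 compression artifacts appear around shape edges and the flat background shows ringing — characteristic JPEG degradation.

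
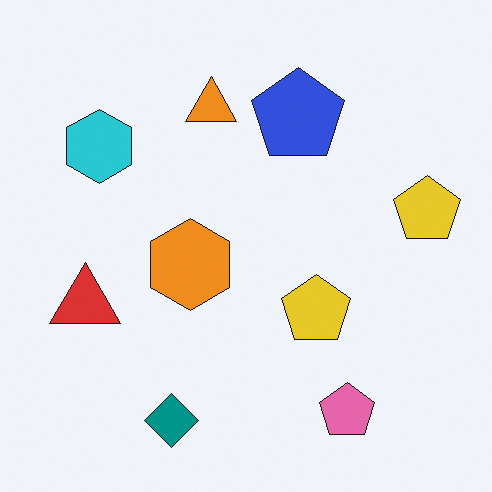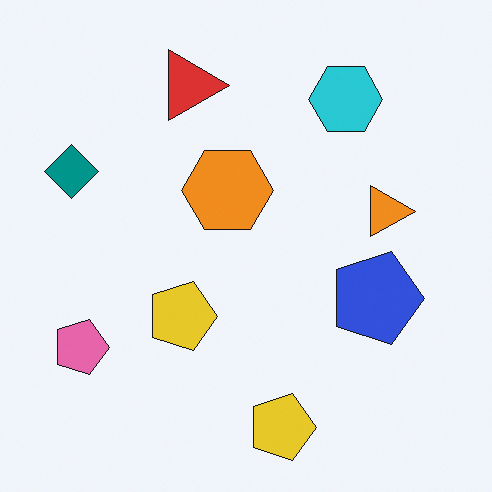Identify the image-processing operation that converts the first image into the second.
This is the original image rotated 90° clockwise.

The pink pentagon sits in the bottom-right of the first image and the bottom-left of the second — consistent with a whole-image 90° clockwise rotation.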